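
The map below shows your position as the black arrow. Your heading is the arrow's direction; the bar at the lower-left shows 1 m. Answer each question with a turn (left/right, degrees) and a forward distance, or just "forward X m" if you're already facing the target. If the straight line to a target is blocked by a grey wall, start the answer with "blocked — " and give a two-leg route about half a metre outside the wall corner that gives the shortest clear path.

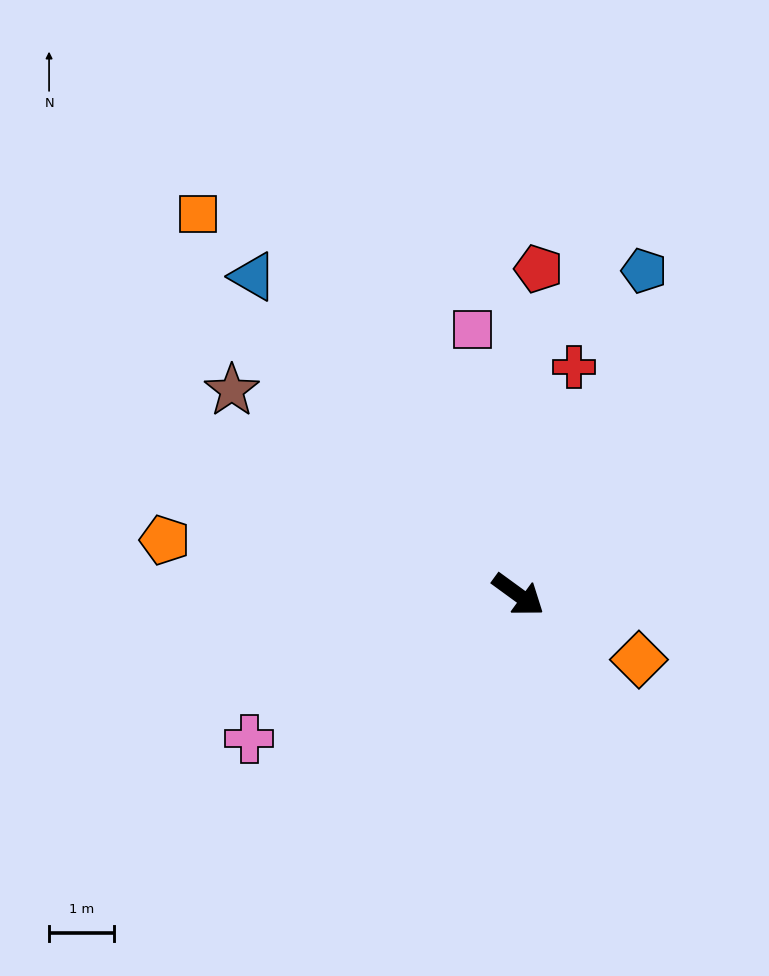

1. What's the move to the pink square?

turn left 136°, forward 4.2 m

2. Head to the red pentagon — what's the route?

turn left 123°, forward 5.1 m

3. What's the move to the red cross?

turn left 112°, forward 3.6 m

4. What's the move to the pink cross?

turn right 116°, forward 4.7 m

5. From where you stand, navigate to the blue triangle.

turn left 166°, forward 6.4 m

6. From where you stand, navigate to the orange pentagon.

turn right 153°, forward 5.5 m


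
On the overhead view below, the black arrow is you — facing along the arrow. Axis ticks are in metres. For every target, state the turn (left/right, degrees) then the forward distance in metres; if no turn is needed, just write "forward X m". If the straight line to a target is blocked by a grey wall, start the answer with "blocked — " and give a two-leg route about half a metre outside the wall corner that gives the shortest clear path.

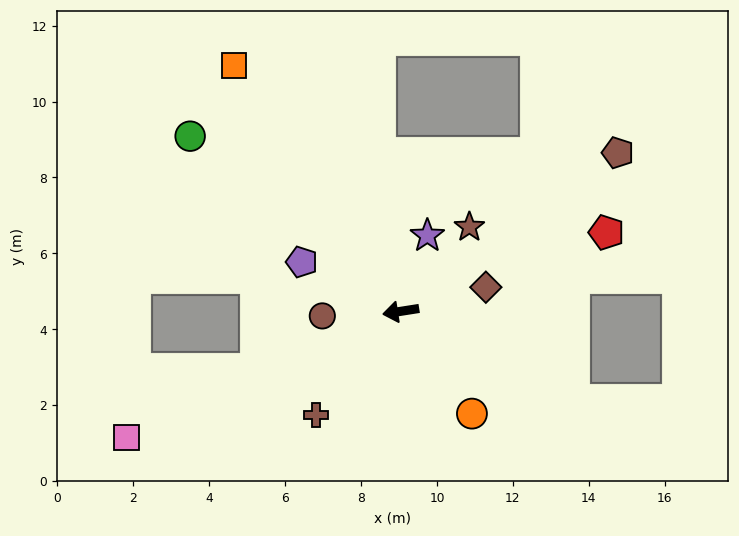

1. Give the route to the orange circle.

turn left 116°, forward 3.3 m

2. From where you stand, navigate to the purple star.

turn right 118°, forward 2.1 m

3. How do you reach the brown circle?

turn right 6°, forward 2.1 m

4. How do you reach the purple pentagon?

turn right 35°, forward 2.9 m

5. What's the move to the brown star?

turn right 138°, forward 2.9 m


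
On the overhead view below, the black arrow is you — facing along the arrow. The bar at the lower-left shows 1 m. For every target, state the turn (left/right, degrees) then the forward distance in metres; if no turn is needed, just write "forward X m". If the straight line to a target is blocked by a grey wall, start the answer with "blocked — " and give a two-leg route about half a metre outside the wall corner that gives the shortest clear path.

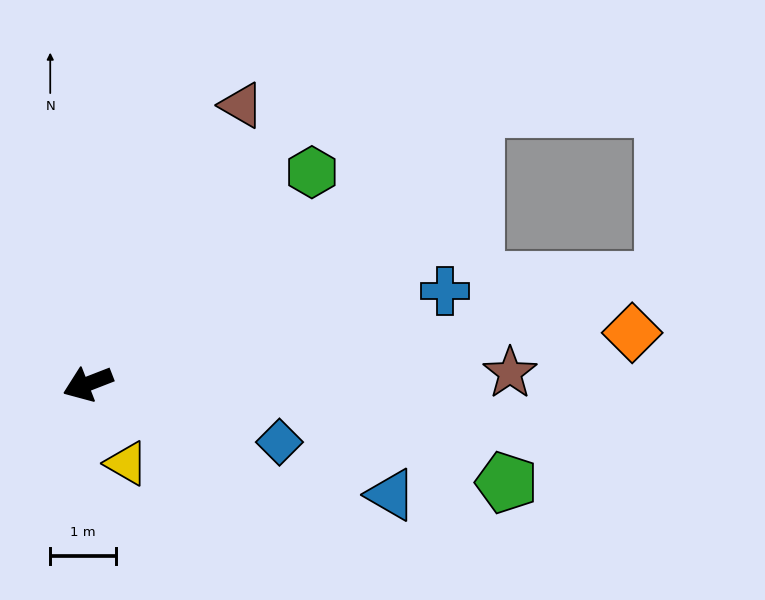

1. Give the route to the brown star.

turn left 160°, forward 6.4 m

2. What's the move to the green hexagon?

turn right 158°, forward 4.7 m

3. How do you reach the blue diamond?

turn left 142°, forward 3.0 m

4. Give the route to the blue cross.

turn left 173°, forward 5.6 m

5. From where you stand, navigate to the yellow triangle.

turn left 95°, forward 1.3 m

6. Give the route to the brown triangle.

turn right 140°, forward 4.8 m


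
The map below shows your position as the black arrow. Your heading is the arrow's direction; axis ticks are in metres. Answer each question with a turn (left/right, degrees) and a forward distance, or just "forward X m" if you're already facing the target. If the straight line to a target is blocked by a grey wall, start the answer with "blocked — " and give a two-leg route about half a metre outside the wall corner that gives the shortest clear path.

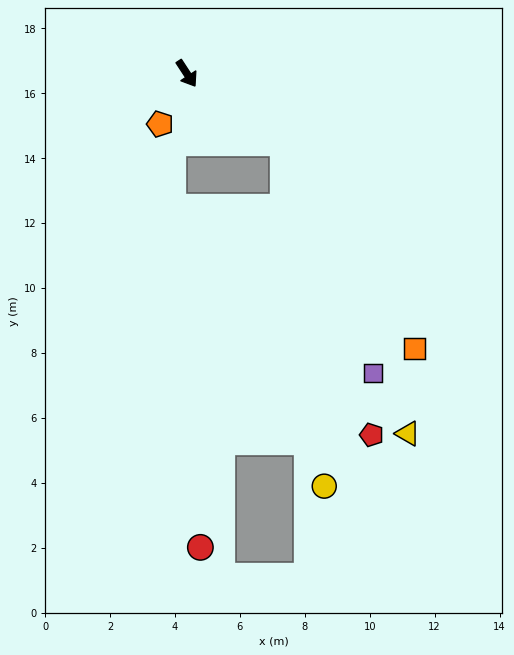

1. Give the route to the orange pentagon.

turn right 61°, forward 1.8 m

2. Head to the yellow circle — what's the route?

blocked — turn left 21°, forward 3.7 m, then turn right 47°, forward 10.7 m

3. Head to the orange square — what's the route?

blocked — turn left 21°, forward 3.7 m, then turn right 22°, forward 7.5 m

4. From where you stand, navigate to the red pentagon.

blocked — turn left 21°, forward 3.7 m, then turn right 37°, forward 9.4 m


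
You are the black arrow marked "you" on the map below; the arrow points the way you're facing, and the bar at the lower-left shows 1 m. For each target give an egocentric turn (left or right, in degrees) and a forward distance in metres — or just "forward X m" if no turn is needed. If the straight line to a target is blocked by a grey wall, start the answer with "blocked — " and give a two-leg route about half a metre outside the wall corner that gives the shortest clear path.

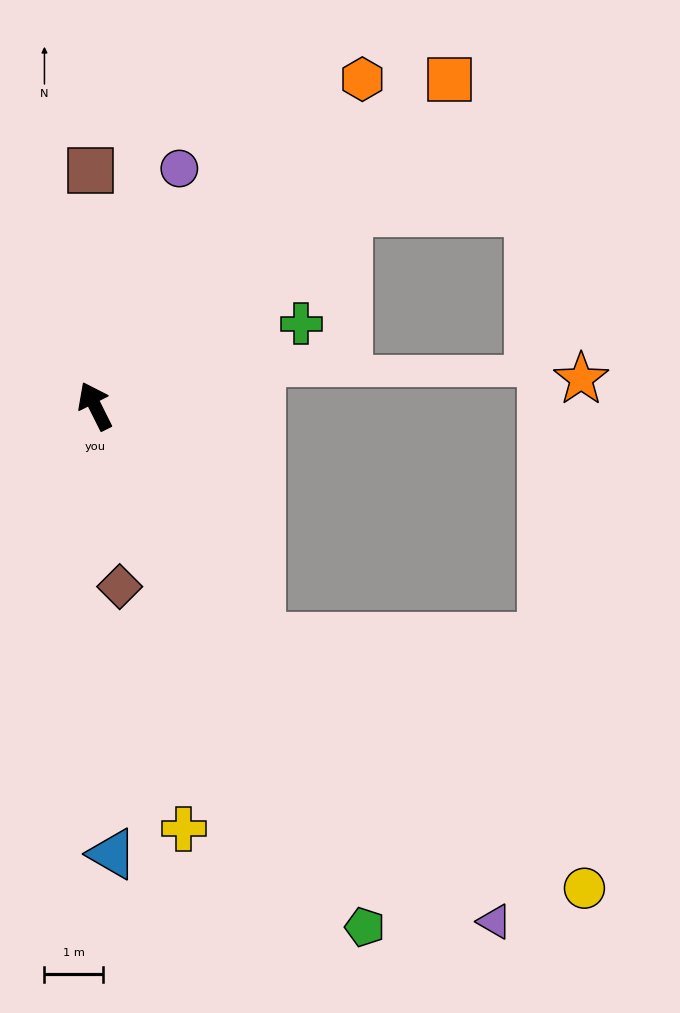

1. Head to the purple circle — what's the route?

turn right 46°, forward 4.3 m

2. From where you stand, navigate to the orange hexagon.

turn right 66°, forward 7.2 m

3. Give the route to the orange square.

turn right 74°, forward 8.2 m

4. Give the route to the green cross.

turn right 95°, forward 3.8 m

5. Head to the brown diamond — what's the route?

turn left 161°, forward 3.1 m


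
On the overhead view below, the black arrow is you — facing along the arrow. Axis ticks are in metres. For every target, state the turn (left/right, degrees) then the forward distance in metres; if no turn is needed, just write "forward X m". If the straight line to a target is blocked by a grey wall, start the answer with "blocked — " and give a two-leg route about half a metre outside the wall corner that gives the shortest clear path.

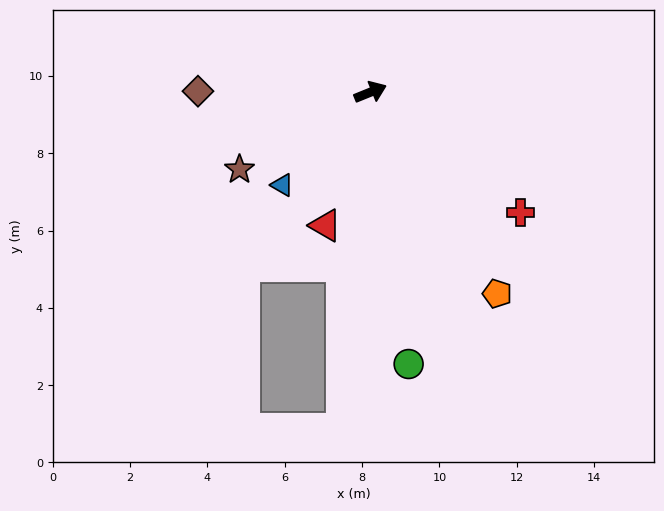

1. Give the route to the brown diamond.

turn left 158°, forward 4.5 m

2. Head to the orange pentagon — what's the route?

turn right 80°, forward 6.2 m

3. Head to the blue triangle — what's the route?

turn right 156°, forward 3.3 m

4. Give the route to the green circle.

turn right 104°, forward 7.1 m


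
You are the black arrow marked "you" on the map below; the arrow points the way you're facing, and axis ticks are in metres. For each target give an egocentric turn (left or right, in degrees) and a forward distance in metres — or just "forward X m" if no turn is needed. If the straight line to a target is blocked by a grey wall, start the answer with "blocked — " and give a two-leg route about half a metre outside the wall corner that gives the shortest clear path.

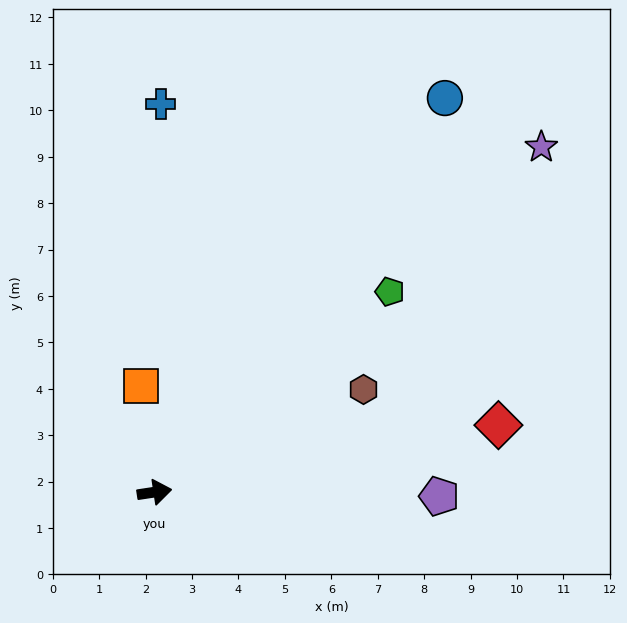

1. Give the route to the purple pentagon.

turn right 9°, forward 6.1 m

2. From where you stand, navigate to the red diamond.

turn left 2°, forward 7.5 m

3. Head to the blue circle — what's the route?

turn left 45°, forward 10.5 m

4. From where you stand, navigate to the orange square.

turn left 89°, forward 2.3 m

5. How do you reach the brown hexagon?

turn left 18°, forward 5.0 m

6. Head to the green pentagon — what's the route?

turn left 32°, forward 6.7 m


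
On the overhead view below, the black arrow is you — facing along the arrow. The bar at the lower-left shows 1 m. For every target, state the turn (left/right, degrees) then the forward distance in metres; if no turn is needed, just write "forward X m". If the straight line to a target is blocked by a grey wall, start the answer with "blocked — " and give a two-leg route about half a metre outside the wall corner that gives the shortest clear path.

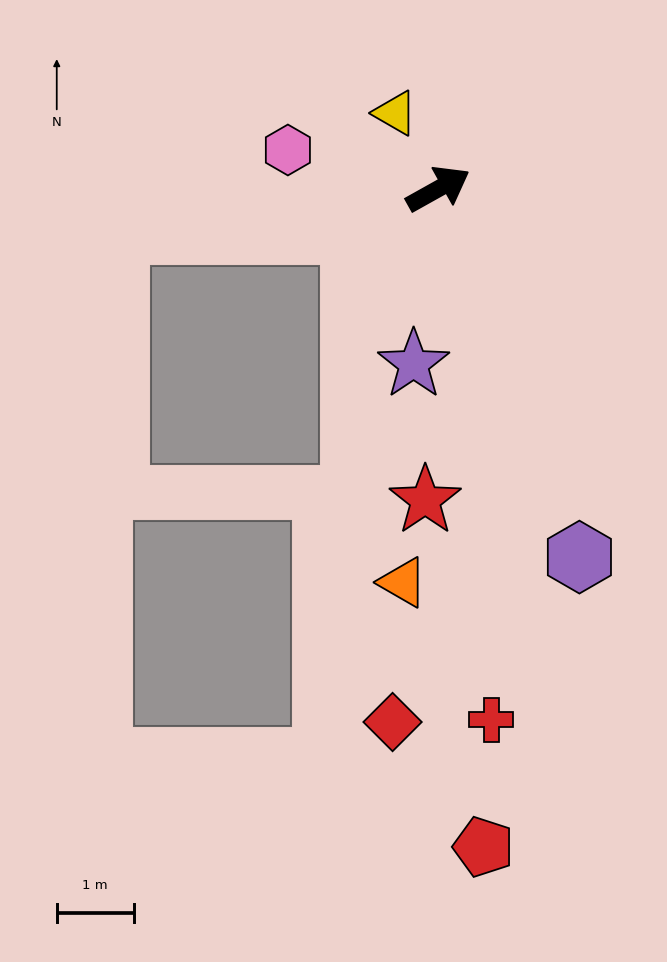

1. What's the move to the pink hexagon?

turn left 136°, forward 2.0 m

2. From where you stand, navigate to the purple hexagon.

turn right 98°, forward 5.1 m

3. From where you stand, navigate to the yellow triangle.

turn left 90°, forward 1.1 m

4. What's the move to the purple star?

turn right 127°, forward 2.3 m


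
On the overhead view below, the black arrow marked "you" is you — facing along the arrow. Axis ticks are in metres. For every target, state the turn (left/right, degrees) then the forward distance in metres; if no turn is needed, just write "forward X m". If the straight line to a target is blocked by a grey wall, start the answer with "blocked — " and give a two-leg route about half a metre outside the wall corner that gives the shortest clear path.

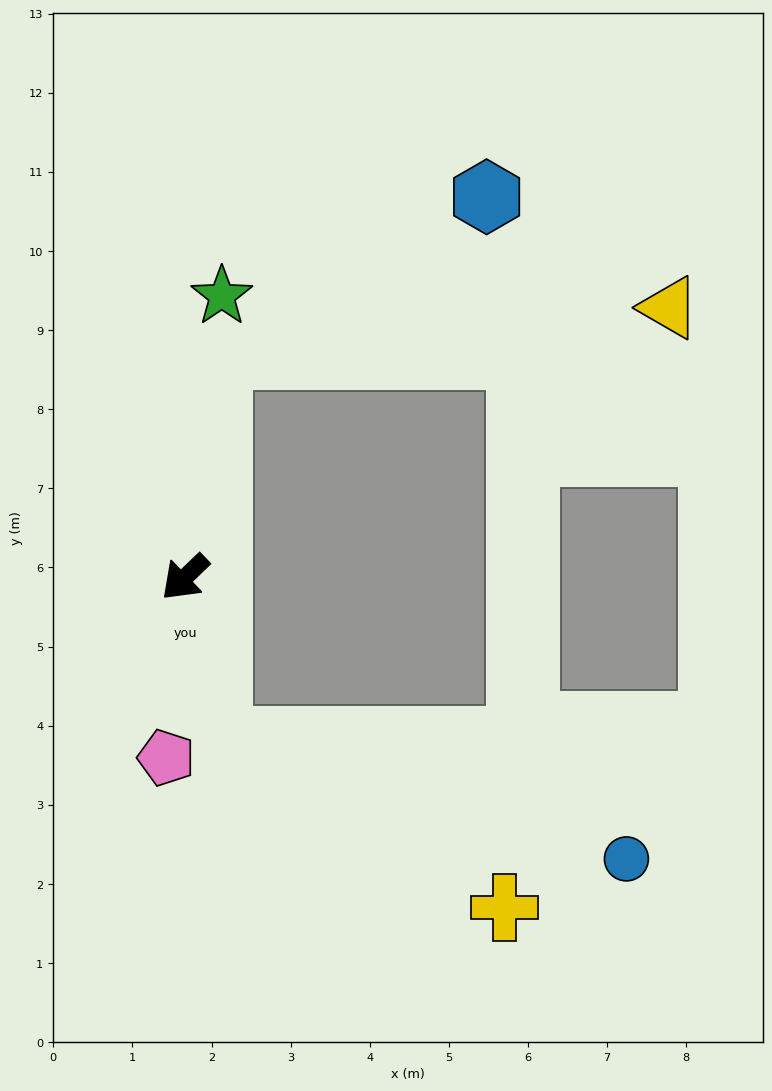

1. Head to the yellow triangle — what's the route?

blocked — turn right 142°, forward 2.8 m, then turn right 76°, forward 5.7 m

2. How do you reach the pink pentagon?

turn left 40°, forward 2.3 m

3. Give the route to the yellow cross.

blocked — turn left 58°, forward 2.1 m, then turn left 48°, forward 4.2 m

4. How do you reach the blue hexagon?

blocked — turn right 142°, forward 2.8 m, then turn right 51°, forward 3.9 m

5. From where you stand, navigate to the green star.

turn right 141°, forward 3.6 m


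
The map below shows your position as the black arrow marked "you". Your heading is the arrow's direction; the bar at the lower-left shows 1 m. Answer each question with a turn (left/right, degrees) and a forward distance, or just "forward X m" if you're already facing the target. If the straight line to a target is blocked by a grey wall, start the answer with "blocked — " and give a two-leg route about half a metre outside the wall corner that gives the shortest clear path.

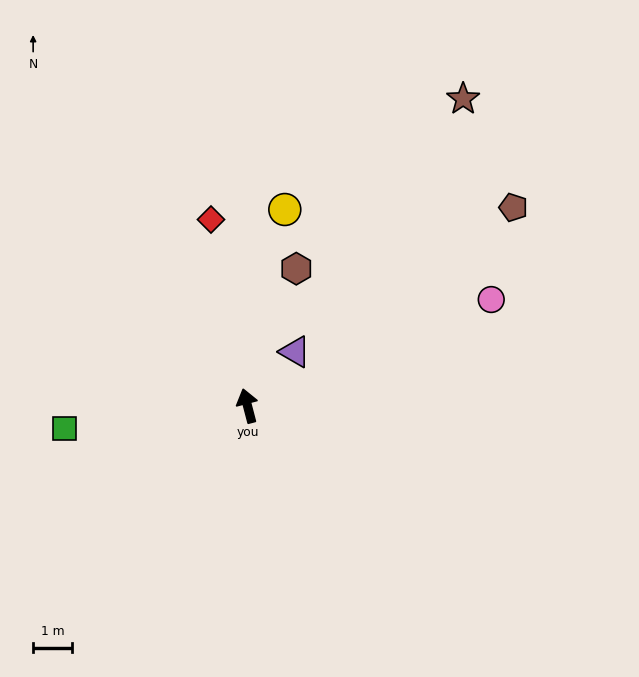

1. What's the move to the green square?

turn left 82°, forward 4.8 m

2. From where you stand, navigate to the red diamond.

turn right 4°, forward 4.9 m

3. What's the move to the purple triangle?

turn right 56°, forward 1.9 m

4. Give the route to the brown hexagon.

turn right 34°, forward 3.7 m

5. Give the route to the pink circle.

turn right 81°, forward 6.8 m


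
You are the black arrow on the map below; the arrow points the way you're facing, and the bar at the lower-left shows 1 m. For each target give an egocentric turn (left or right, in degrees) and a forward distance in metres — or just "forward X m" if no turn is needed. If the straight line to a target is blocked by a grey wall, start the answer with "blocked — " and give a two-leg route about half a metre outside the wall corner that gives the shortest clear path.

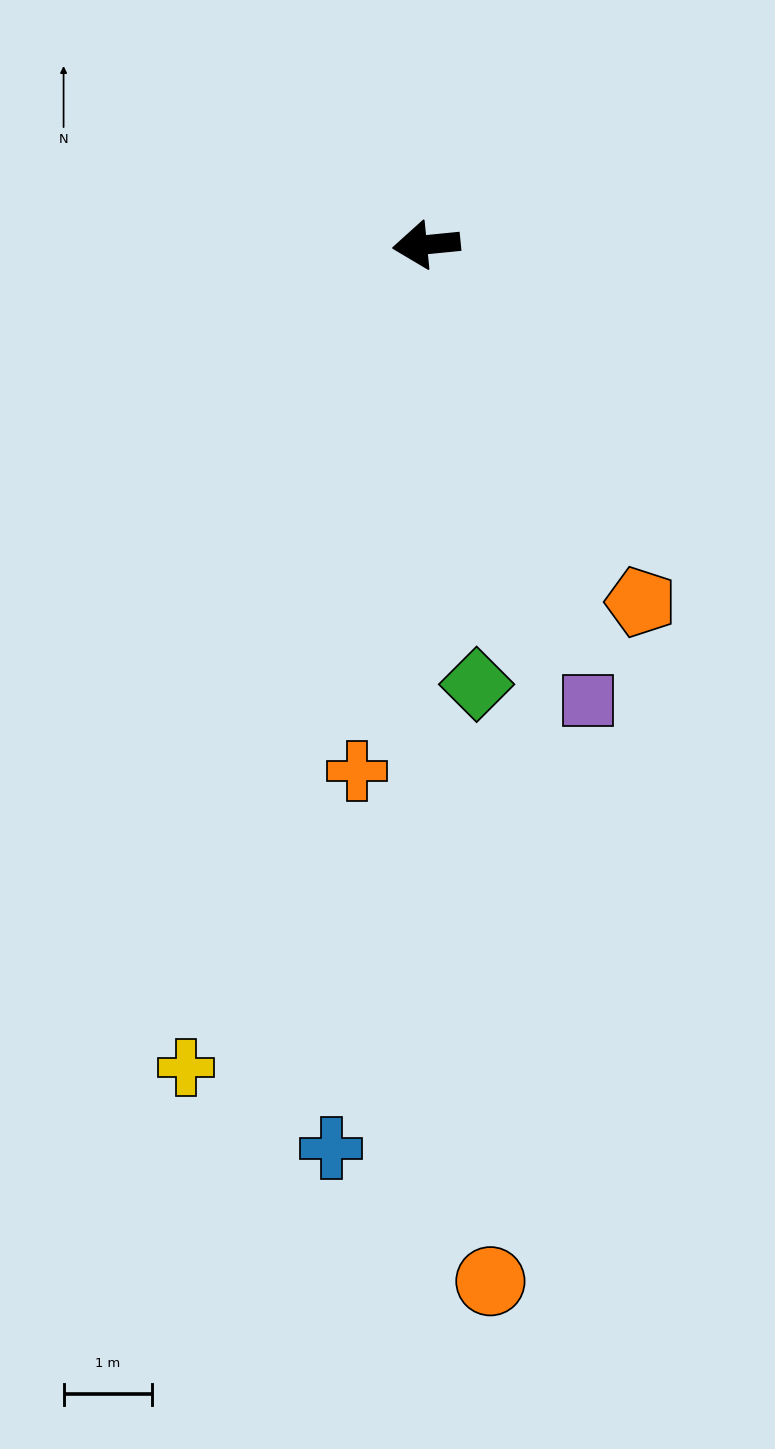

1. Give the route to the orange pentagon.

turn left 115°, forward 4.7 m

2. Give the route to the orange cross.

turn left 77°, forward 6.0 m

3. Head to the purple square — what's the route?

turn left 104°, forward 5.5 m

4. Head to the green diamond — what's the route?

turn left 91°, forward 5.0 m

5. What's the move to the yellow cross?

turn left 68°, forward 9.7 m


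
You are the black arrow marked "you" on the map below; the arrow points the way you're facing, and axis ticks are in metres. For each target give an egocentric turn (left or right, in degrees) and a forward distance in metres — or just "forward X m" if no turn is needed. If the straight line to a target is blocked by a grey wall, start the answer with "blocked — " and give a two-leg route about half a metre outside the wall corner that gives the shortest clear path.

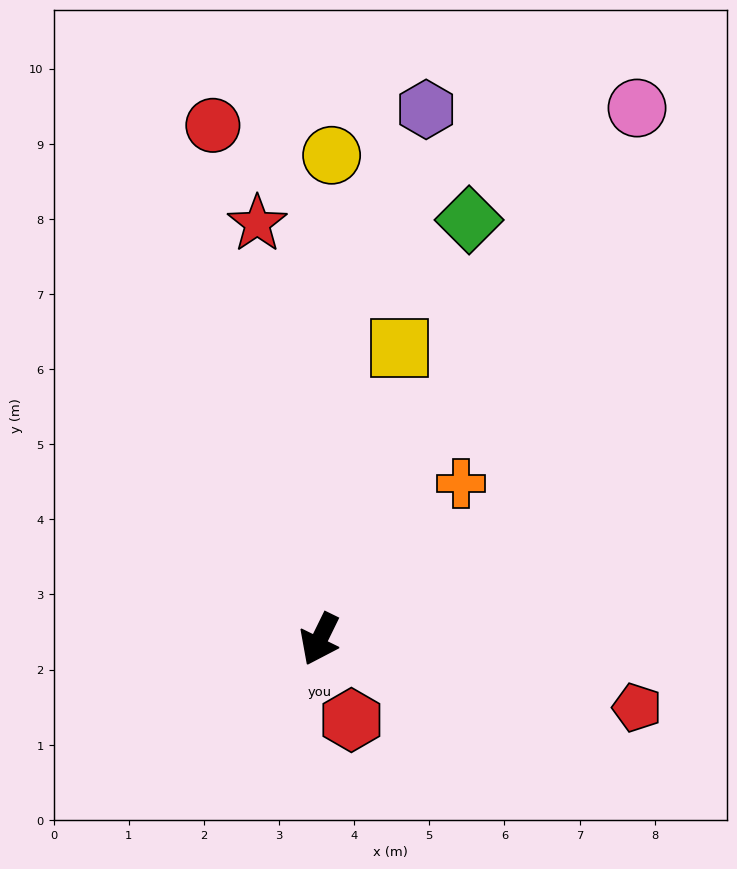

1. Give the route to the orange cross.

turn left 164°, forward 2.8 m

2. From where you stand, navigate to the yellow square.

turn right 169°, forward 4.0 m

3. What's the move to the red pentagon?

turn left 104°, forward 4.3 m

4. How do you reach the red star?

turn right 145°, forward 5.6 m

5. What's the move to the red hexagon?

turn left 48°, forward 1.2 m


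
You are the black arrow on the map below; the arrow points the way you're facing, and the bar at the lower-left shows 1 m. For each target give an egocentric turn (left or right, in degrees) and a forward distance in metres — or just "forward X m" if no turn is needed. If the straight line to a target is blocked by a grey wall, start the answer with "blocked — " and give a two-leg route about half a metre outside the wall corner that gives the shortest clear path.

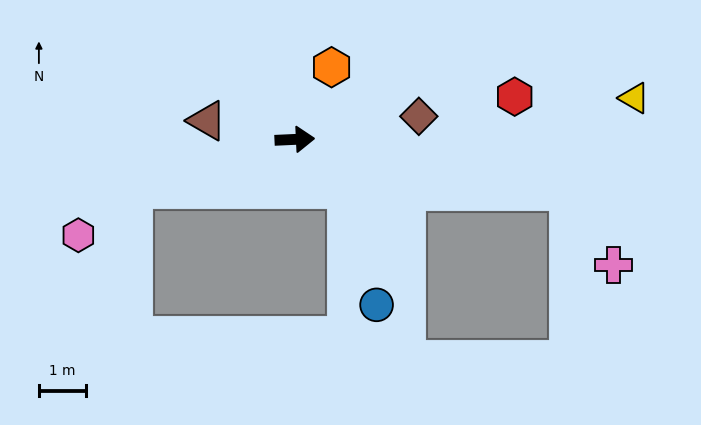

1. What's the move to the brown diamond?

turn left 8°, forward 2.7 m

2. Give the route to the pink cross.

blocked — turn right 13°, forward 6.0 m, then turn right 49°, forward 1.8 m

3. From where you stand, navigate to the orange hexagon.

turn left 60°, forward 1.7 m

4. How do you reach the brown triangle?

turn left 165°, forward 1.9 m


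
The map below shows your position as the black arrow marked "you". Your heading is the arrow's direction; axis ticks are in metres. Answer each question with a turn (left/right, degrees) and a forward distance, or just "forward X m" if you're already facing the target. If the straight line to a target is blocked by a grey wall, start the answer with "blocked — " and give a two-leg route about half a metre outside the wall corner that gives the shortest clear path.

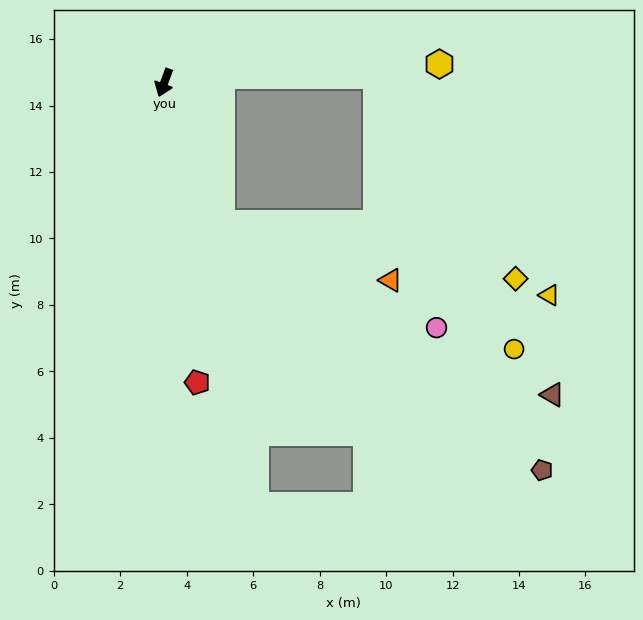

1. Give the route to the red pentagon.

turn left 27°, forward 9.1 m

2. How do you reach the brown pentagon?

blocked — turn left 43°, forward 4.6 m, then turn left 30°, forward 12.2 m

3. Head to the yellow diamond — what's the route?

blocked — turn left 43°, forward 4.6 m, then turn left 57°, forward 9.0 m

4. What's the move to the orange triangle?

blocked — turn left 43°, forward 4.6 m, then turn left 49°, forward 5.4 m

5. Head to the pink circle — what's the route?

blocked — turn left 43°, forward 4.6 m, then turn left 42°, forward 7.2 m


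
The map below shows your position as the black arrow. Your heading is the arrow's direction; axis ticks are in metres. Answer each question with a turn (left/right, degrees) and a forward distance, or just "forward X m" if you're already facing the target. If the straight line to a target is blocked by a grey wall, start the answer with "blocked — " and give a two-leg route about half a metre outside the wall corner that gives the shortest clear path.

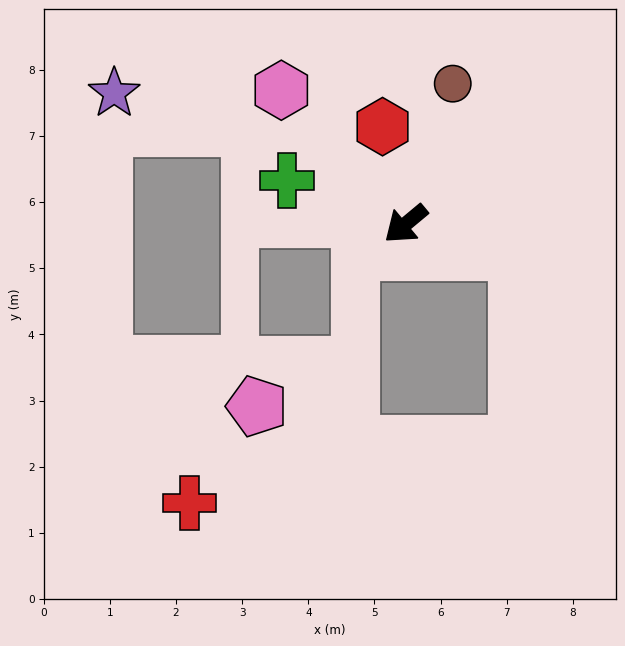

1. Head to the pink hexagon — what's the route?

turn right 87°, forward 2.8 m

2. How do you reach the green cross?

turn right 60°, forward 1.9 m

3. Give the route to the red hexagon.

turn right 116°, forward 1.5 m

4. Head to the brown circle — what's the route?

turn right 148°, forward 2.2 m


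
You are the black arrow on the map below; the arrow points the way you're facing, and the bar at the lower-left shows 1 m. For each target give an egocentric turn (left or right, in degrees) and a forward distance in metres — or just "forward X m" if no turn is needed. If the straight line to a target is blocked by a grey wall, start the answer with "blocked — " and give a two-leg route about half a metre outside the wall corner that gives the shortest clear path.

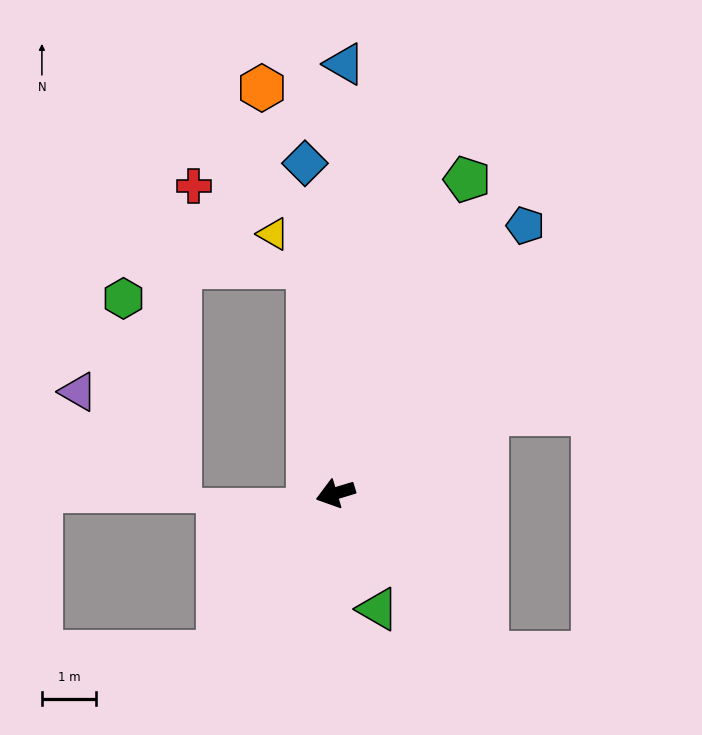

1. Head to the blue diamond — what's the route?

turn right 102°, forward 6.1 m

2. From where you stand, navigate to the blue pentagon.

turn right 142°, forward 6.0 m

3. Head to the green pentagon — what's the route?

turn right 130°, forward 6.3 m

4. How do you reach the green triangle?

turn left 93°, forward 2.3 m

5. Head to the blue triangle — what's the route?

turn right 108°, forward 7.9 m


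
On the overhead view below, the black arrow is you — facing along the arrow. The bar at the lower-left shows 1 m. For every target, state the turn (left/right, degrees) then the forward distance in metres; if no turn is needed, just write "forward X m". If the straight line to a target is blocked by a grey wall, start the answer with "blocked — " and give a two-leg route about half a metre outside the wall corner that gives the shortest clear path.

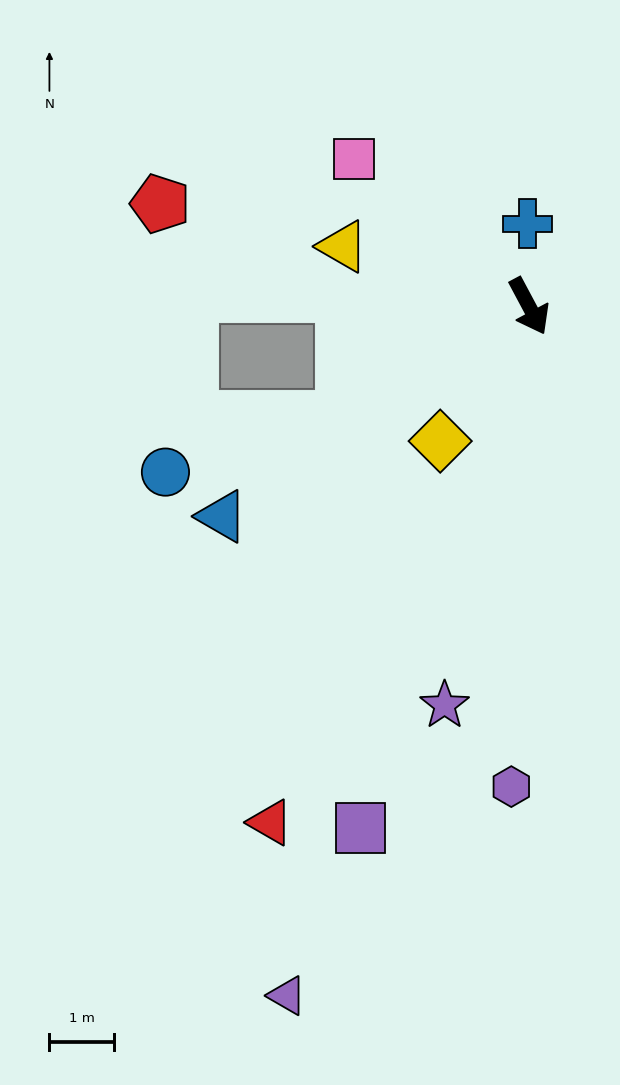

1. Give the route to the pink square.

turn right 158°, forward 3.5 m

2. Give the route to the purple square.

turn right 46°, forward 8.5 m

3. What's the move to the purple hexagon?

turn right 30°, forward 7.4 m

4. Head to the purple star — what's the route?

turn right 40°, forward 6.3 m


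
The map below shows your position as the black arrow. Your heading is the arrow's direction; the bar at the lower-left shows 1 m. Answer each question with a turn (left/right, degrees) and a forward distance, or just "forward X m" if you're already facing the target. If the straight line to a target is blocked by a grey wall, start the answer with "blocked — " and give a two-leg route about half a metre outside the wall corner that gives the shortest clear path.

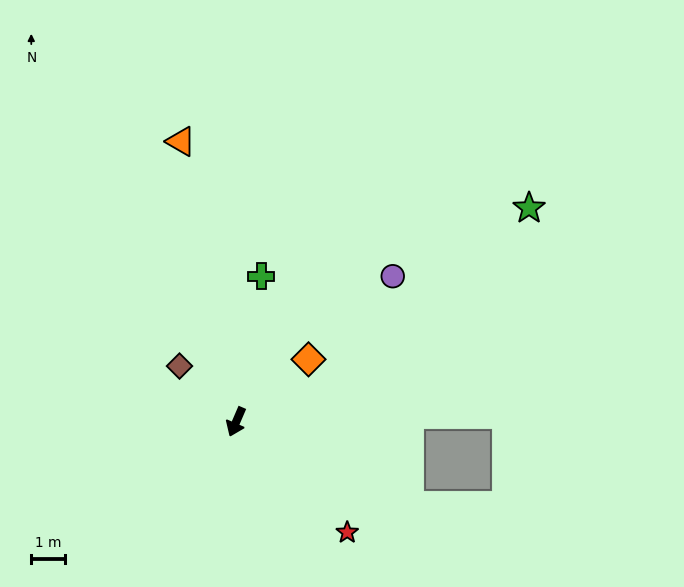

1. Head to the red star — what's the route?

turn left 68°, forward 4.6 m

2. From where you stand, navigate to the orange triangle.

turn right 146°, forward 8.4 m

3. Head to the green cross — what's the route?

turn right 166°, forward 4.4 m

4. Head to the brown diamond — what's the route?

turn right 111°, forward 2.3 m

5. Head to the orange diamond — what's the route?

turn left 154°, forward 2.8 m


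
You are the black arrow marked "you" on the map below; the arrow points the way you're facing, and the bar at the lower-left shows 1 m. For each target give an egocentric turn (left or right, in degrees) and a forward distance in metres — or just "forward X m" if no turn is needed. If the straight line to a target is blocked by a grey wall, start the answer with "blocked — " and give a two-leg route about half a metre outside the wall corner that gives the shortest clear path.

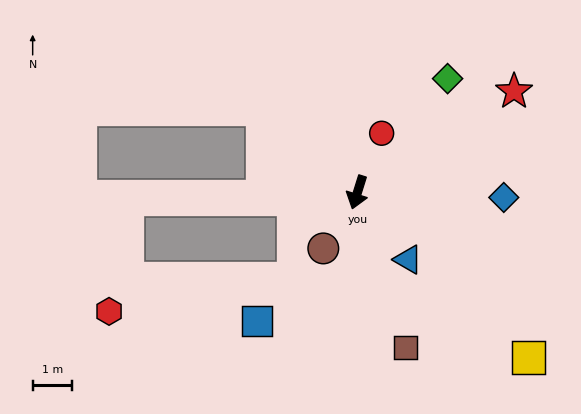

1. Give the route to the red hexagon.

blocked — turn right 71°, forward 5.8 m, then turn left 79°, forward 2.9 m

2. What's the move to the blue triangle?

turn left 54°, forward 2.1 m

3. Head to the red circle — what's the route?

turn left 175°, forward 1.6 m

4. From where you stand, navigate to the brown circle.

turn right 14°, forward 1.7 m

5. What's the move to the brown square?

turn left 35°, forward 4.1 m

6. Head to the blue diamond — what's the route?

turn left 105°, forward 3.7 m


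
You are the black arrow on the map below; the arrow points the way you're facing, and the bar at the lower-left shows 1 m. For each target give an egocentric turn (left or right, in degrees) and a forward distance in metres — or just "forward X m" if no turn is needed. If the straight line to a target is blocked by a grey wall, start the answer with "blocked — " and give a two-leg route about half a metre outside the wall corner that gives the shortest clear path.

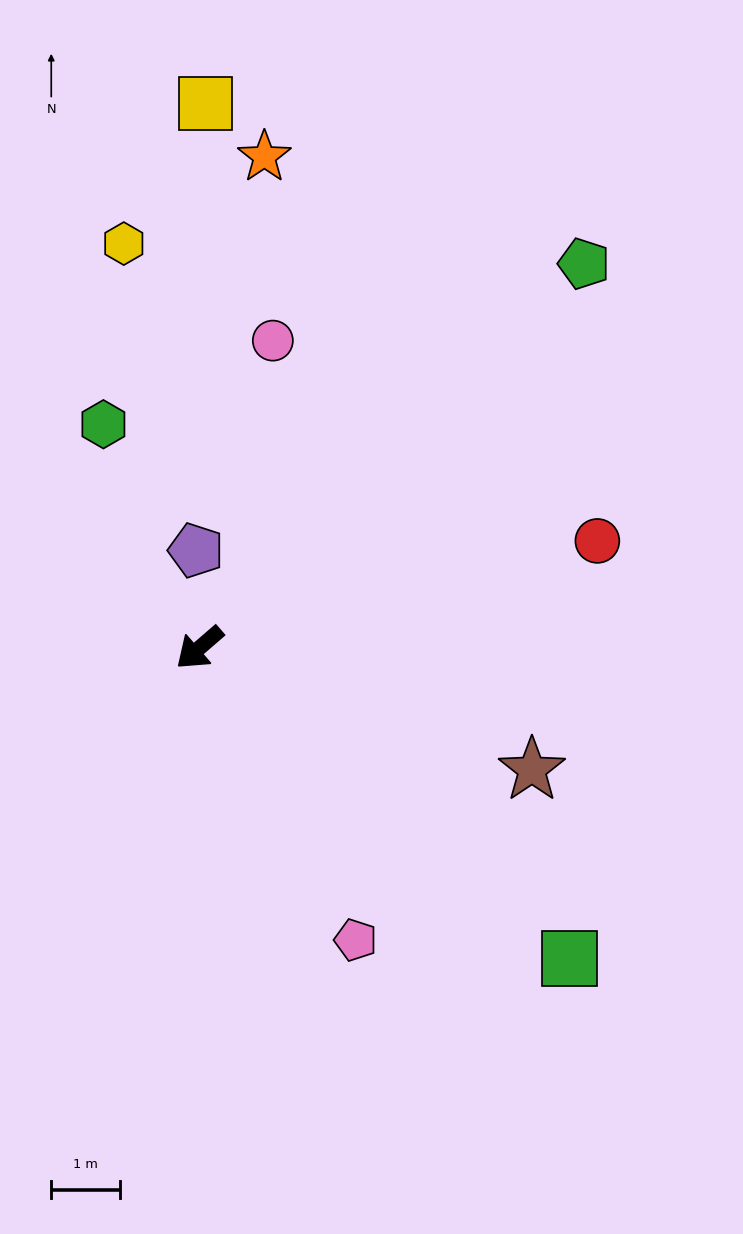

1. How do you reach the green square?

turn left 99°, forward 7.1 m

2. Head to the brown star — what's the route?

turn left 119°, forward 5.2 m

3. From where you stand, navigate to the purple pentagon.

turn right 129°, forward 1.4 m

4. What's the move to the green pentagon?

turn right 176°, forward 8.0 m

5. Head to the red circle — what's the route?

turn left 154°, forward 6.0 m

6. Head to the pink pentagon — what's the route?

turn left 77°, forward 4.8 m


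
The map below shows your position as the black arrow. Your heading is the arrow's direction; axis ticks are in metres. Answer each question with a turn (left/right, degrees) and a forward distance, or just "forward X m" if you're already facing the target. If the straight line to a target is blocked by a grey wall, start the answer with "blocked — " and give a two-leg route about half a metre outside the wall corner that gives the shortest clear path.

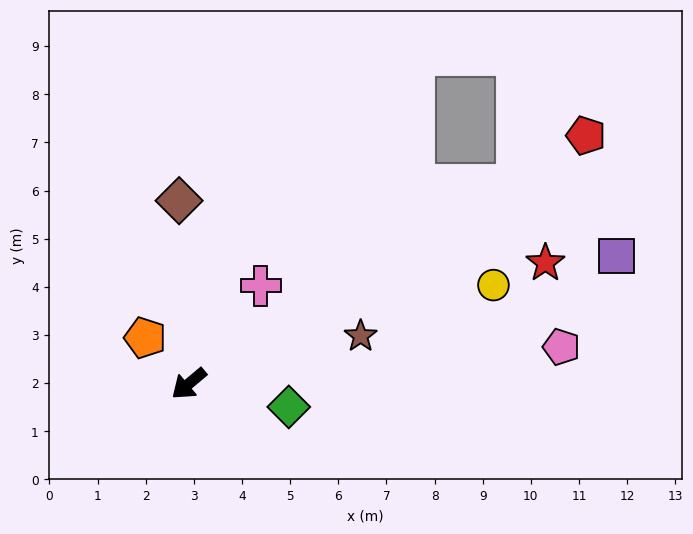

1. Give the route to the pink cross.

turn right 166°, forward 2.5 m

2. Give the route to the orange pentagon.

turn right 87°, forward 1.3 m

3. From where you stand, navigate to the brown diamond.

turn right 127°, forward 3.8 m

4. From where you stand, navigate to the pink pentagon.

turn left 146°, forward 7.8 m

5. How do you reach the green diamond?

turn left 127°, forward 2.1 m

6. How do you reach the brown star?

turn left 155°, forward 3.7 m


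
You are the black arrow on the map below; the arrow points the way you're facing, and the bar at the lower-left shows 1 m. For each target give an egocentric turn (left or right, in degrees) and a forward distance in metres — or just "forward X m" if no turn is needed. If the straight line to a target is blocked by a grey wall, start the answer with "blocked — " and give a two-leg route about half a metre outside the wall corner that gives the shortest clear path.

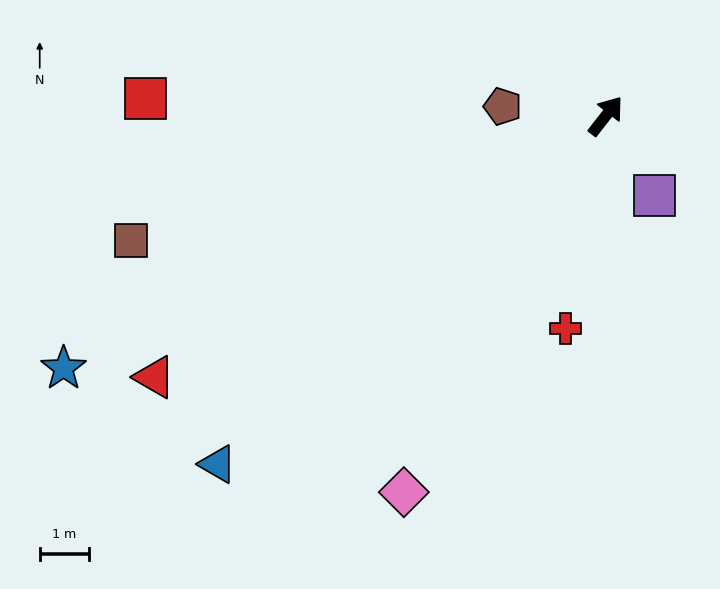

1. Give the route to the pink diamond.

turn right 170°, forward 8.7 m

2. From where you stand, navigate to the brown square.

turn left 143°, forward 9.9 m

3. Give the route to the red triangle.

turn left 158°, forward 10.6 m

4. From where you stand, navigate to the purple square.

turn right 110°, forward 1.9 m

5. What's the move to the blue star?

turn left 153°, forward 12.1 m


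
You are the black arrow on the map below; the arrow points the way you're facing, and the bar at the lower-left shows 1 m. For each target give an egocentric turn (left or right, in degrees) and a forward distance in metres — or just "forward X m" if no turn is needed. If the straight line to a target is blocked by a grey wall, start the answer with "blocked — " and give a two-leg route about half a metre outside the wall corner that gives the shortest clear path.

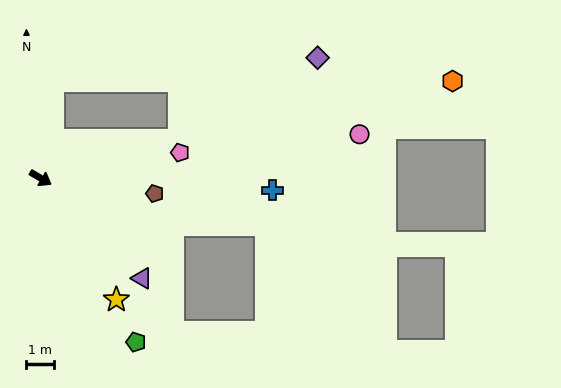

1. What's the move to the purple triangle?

turn right 14°, forward 5.2 m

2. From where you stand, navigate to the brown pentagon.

turn left 23°, forward 4.2 m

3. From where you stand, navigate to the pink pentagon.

turn left 41°, forward 5.2 m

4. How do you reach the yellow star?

turn right 27°, forward 5.2 m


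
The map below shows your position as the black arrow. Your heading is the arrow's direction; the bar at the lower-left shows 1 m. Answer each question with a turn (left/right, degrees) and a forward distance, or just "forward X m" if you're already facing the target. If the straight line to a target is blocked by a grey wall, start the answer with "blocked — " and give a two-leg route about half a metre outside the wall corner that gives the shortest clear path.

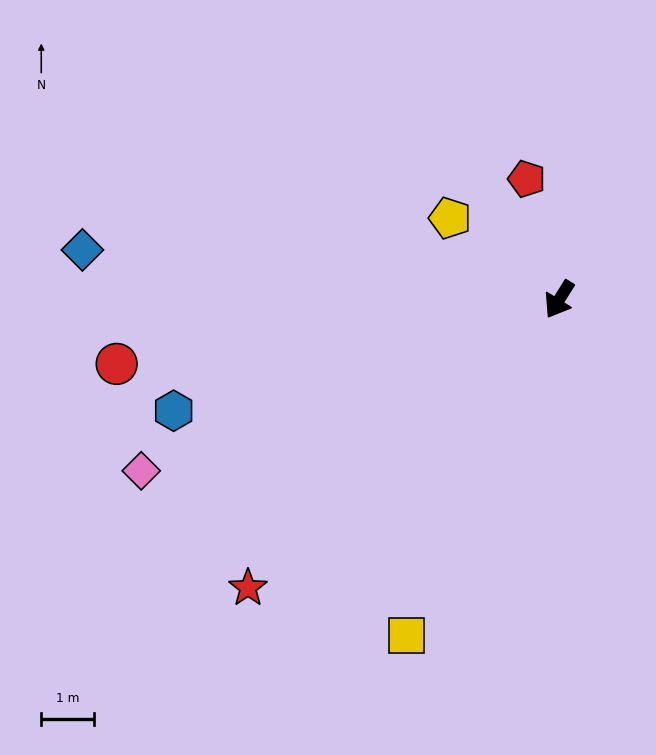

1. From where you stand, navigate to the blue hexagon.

turn right 42°, forward 7.6 m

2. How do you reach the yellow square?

turn left 7°, forward 7.0 m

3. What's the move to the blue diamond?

turn right 64°, forward 9.1 m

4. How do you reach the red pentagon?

turn right 133°, forward 2.4 m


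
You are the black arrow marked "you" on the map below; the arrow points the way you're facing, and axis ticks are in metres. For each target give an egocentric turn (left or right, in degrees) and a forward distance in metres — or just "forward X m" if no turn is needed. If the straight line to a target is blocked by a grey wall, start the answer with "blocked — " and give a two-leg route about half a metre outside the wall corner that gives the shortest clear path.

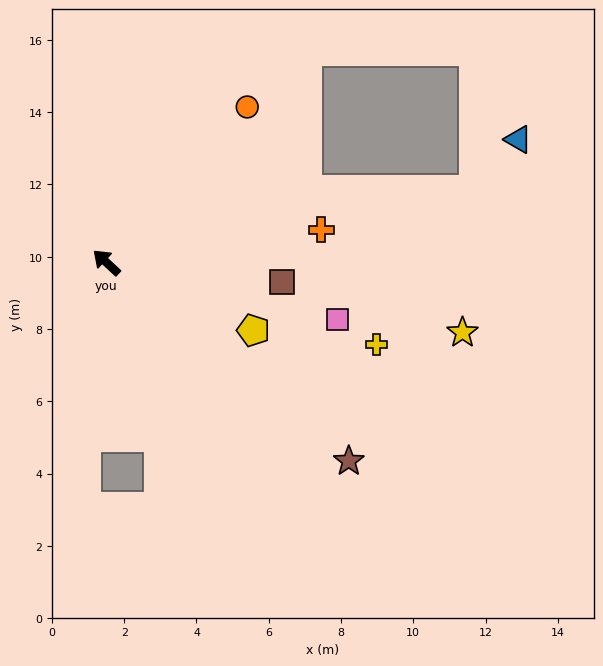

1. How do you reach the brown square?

turn right 144°, forward 4.9 m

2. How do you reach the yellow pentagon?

turn right 162°, forward 4.5 m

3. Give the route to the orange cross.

turn right 129°, forward 6.0 m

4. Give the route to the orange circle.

turn right 89°, forward 5.8 m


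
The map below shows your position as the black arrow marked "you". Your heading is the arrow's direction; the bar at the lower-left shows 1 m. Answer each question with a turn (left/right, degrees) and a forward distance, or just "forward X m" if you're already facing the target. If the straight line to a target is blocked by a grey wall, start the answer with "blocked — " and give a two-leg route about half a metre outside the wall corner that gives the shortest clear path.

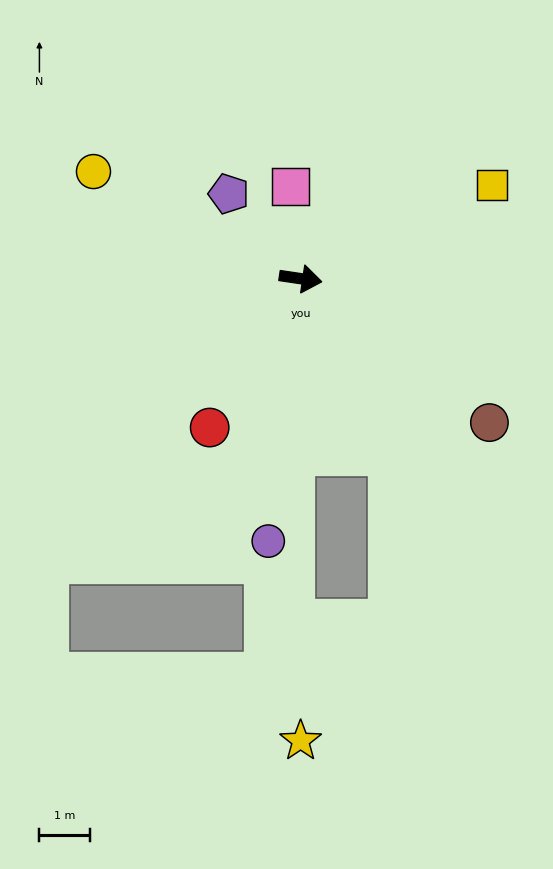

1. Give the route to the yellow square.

turn left 34°, forward 4.2 m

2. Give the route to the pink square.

turn left 105°, forward 1.8 m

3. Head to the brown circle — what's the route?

turn right 29°, forward 4.7 m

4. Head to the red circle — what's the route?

turn right 113°, forward 3.4 m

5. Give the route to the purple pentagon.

turn left 139°, forward 2.2 m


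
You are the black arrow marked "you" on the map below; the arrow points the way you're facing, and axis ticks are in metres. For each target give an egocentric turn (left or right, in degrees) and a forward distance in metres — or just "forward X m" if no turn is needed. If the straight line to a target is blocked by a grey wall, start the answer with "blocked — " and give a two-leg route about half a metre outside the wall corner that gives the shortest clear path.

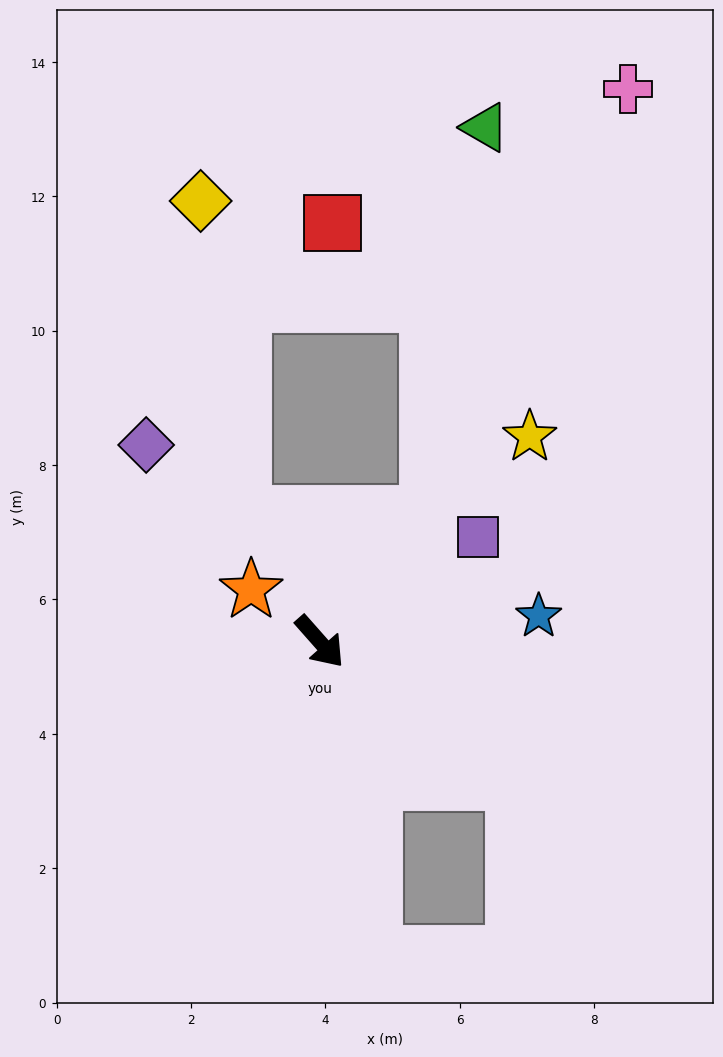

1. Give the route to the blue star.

turn left 55°, forward 3.3 m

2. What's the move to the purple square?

turn left 82°, forward 2.8 m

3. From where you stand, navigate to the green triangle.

blocked — turn left 98°, forward 2.5 m, then turn left 32°, forward 5.8 m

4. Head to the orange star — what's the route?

turn right 169°, forward 1.3 m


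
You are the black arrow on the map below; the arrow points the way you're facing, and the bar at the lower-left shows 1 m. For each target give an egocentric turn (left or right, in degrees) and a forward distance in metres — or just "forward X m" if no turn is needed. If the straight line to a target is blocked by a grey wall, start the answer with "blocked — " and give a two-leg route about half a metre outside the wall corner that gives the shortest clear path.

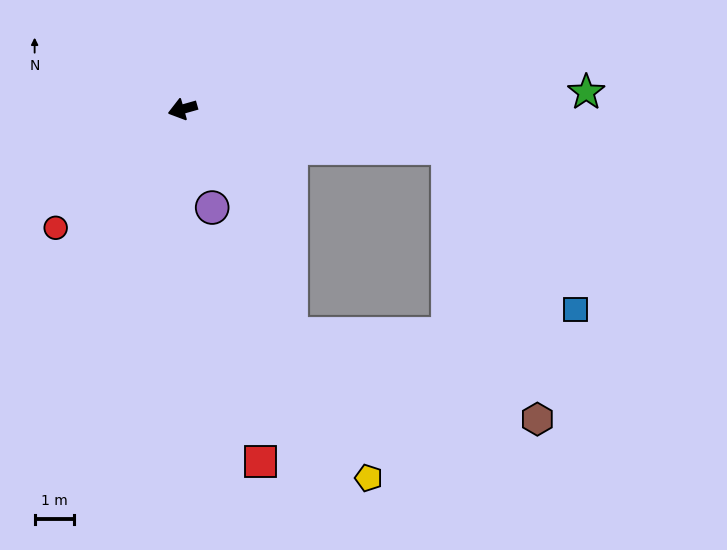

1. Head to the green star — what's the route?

turn left 167°, forward 10.3 m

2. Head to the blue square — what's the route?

blocked — turn left 156°, forward 6.8 m, then turn right 43°, forward 5.2 m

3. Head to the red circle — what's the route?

turn left 27°, forward 4.4 m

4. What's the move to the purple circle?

turn left 91°, forward 2.6 m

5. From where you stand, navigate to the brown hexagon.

blocked — turn left 156°, forward 6.8 m, then turn right 63°, forward 7.3 m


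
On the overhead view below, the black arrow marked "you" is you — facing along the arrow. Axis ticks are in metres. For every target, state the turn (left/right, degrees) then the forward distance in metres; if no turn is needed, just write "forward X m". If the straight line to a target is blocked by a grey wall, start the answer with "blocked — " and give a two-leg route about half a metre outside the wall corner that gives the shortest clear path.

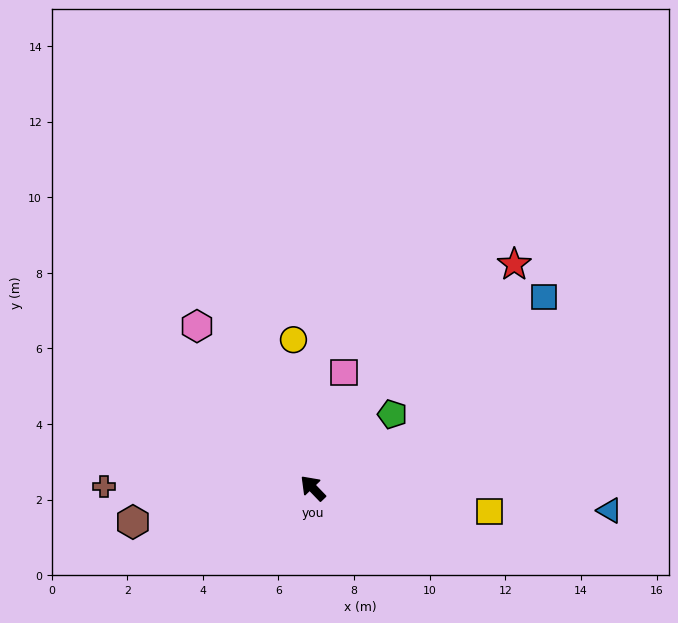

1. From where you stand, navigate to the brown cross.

turn left 46°, forward 5.5 m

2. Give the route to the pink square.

turn right 59°, forward 3.2 m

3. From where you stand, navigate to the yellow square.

turn right 141°, forward 4.7 m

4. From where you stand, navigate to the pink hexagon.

turn right 8°, forward 5.3 m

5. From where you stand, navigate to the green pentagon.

turn right 91°, forward 2.9 m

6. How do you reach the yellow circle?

turn right 37°, forward 4.0 m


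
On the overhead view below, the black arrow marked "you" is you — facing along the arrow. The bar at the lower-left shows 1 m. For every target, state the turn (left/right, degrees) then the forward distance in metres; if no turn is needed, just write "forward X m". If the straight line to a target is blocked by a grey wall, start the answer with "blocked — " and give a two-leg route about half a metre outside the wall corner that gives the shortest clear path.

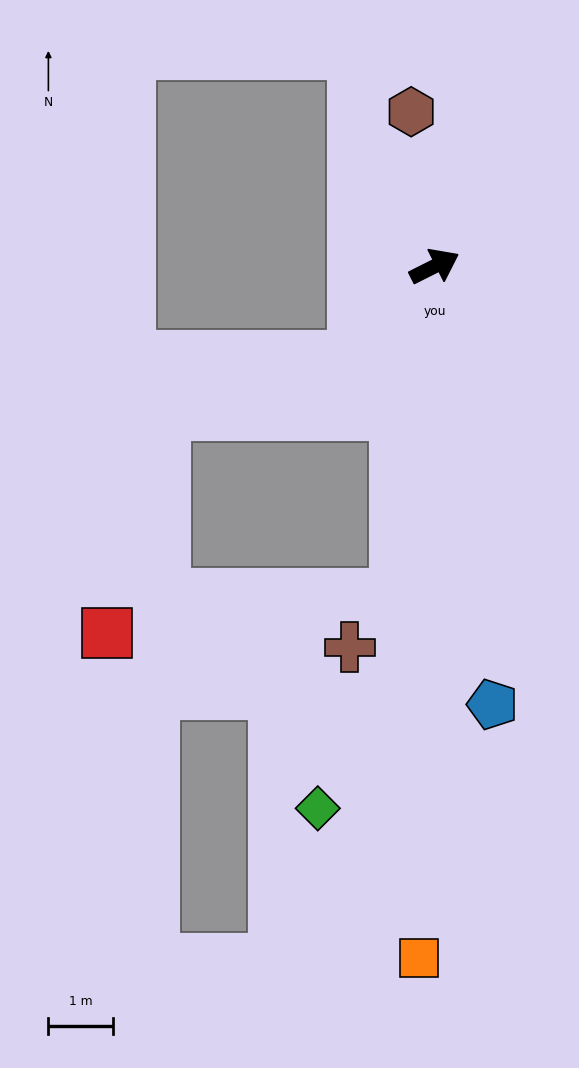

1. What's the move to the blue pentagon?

turn right 109°, forward 6.9 m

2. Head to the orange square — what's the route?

turn right 118°, forward 10.8 m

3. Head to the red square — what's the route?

blocked — turn right 123°, forward 5.2 m, then turn right 76°, forward 4.5 m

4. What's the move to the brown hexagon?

turn left 72°, forward 2.4 m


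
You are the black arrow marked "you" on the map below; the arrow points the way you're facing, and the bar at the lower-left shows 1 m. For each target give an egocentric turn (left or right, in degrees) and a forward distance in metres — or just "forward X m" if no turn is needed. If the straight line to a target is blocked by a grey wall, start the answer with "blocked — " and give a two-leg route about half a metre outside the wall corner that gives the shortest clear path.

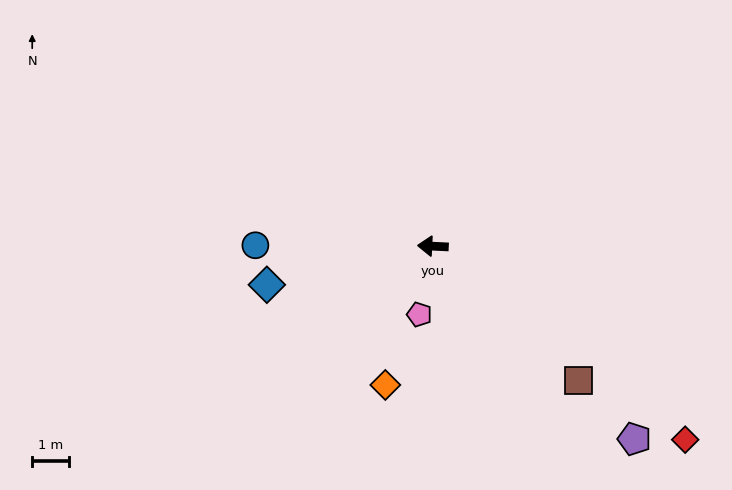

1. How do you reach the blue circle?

turn left 2°, forward 4.9 m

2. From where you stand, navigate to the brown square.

turn left 140°, forward 5.4 m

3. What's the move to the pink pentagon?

turn left 82°, forward 1.9 m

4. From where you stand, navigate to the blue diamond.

turn left 16°, forward 4.7 m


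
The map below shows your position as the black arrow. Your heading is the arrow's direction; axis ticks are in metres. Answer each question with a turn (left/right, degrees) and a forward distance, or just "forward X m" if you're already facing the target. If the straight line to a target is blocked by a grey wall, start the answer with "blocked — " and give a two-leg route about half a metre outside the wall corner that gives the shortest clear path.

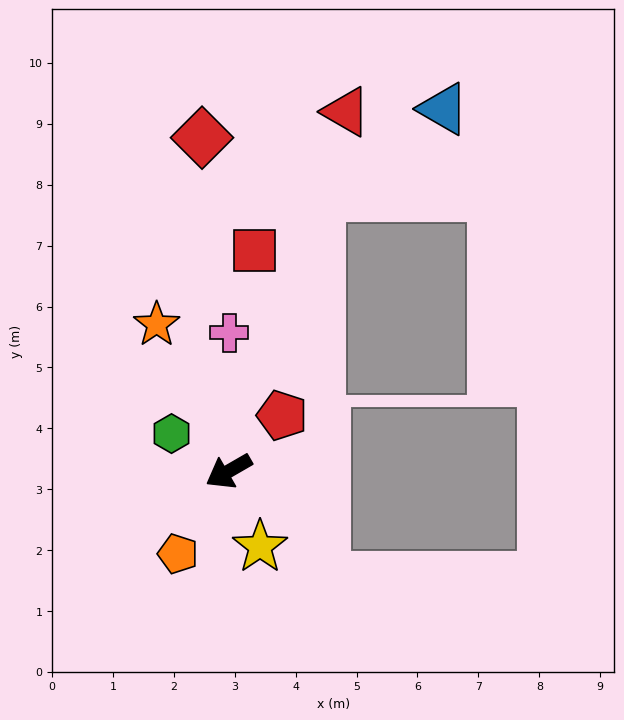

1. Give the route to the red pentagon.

turn right 164°, forward 1.3 m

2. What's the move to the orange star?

turn right 94°, forward 2.7 m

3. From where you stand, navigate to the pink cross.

turn right 120°, forward 2.3 m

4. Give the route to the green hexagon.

turn right 63°, forward 1.1 m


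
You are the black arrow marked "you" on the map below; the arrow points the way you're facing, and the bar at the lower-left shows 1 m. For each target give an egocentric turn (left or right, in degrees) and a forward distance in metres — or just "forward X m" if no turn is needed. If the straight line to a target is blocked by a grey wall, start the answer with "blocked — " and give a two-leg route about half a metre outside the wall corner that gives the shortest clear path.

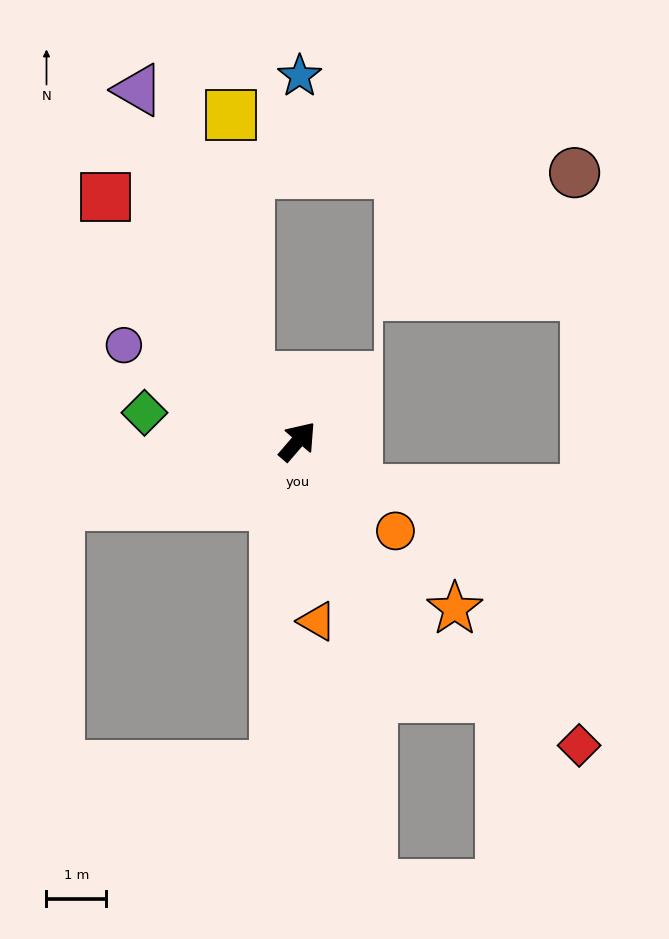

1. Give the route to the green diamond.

turn left 120°, forward 2.6 m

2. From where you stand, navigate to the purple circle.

turn left 102°, forward 3.3 m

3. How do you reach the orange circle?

turn right 92°, forward 2.2 m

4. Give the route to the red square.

turn left 79°, forward 5.2 m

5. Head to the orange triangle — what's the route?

turn right 133°, forward 3.0 m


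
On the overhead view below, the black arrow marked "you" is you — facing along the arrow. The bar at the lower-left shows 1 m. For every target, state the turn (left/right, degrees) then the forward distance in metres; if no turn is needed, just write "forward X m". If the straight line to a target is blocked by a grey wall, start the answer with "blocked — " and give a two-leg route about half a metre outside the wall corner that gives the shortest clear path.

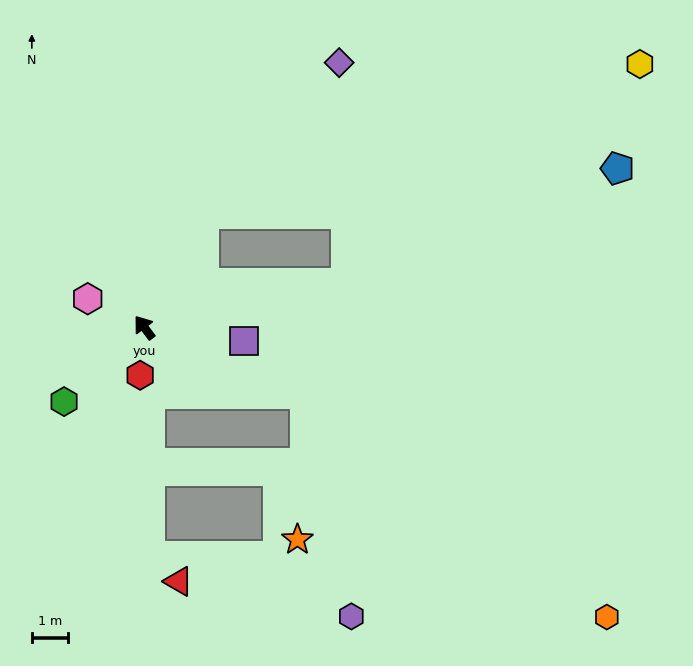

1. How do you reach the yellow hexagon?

blocked — turn right 115°, forward 5.7 m, then turn left 25°, forward 10.1 m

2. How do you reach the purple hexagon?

blocked — turn right 149°, forward 4.8 m, then turn right 56°, forward 6.3 m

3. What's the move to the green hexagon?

turn left 96°, forward 3.0 m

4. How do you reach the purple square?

turn right 135°, forward 2.8 m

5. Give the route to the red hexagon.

turn left 138°, forward 1.3 m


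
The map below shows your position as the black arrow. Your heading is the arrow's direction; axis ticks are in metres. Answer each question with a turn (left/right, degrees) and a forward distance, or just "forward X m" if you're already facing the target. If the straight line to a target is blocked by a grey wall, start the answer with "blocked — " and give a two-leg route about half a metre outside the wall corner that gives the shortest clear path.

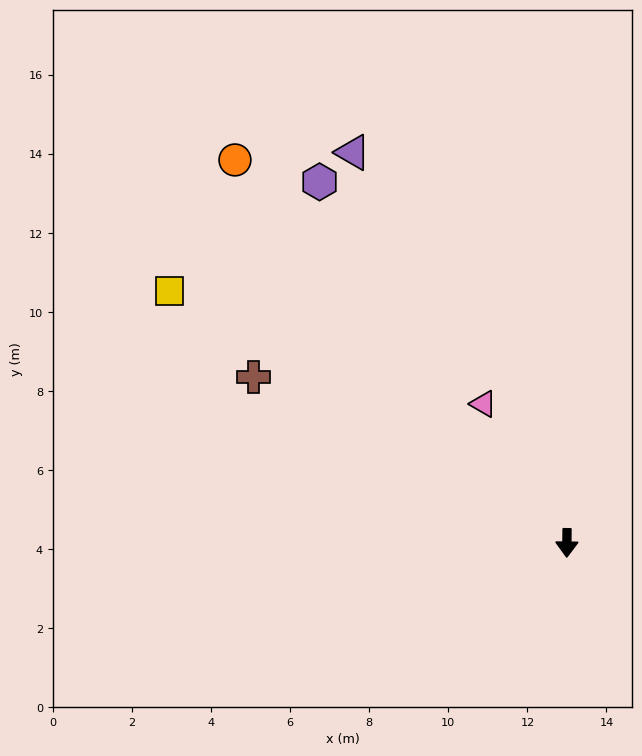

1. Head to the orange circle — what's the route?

turn right 139°, forward 12.8 m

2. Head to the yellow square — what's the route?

turn right 122°, forward 11.9 m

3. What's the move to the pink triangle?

turn right 148°, forward 4.1 m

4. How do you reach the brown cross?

turn right 117°, forward 9.0 m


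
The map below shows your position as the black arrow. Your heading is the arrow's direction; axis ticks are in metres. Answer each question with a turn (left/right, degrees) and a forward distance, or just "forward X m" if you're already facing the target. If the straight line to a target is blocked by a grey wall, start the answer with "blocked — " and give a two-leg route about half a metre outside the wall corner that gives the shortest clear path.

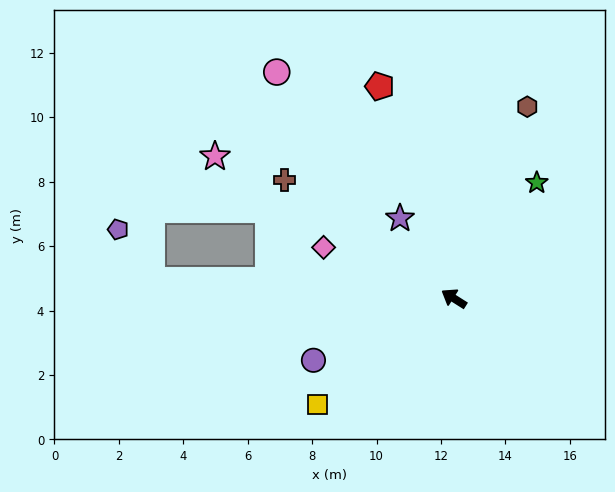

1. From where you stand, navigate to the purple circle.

turn left 56°, forward 4.8 m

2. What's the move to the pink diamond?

turn left 11°, forward 4.3 m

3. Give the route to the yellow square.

turn left 70°, forward 5.4 m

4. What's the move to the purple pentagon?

blocked — turn left 29°, forward 9.4 m, then turn right 53°, forward 1.9 m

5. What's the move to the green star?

turn right 93°, forward 4.4 m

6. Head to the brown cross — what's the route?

turn right 3°, forward 6.4 m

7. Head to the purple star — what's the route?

turn right 24°, forward 3.0 m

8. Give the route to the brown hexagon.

turn right 79°, forward 6.4 m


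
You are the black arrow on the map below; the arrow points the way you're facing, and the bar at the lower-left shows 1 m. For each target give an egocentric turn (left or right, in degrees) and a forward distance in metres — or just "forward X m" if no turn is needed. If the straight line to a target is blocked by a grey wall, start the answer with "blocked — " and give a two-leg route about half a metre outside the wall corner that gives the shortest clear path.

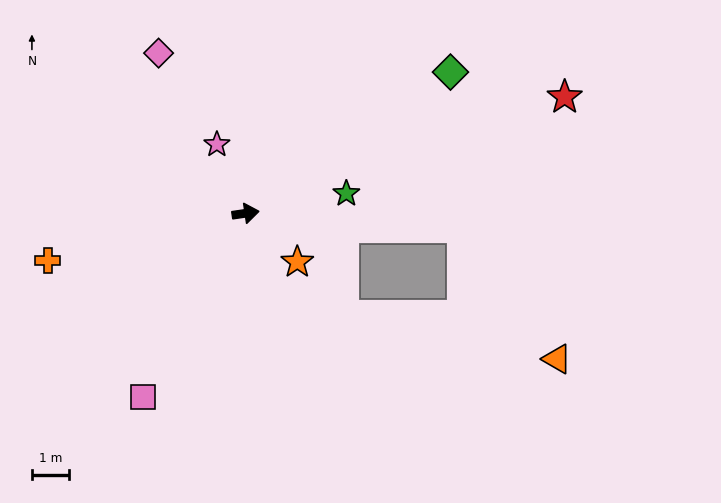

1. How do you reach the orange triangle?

blocked — turn right 12°, forward 5.9 m, then turn right 51°, forward 4.4 m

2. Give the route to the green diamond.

turn left 26°, forward 6.7 m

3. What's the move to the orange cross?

turn right 175°, forward 5.5 m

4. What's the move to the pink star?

turn left 104°, forward 2.0 m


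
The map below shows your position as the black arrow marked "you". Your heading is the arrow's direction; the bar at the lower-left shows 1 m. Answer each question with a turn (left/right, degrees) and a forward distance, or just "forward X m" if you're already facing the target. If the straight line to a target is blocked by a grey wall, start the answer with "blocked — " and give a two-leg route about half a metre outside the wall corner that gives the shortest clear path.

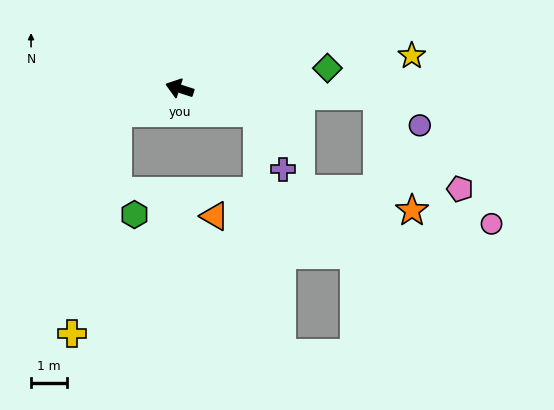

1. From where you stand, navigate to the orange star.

blocked — turn right 164°, forward 5.6 m, then turn right 72°, forward 3.4 m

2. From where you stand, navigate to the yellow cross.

blocked — turn left 39°, forward 1.9 m, then turn left 57°, forward 6.4 m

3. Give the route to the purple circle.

blocked — turn right 164°, forward 5.6 m, then turn right 35°, forward 1.5 m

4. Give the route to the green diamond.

turn right 154°, forward 4.2 m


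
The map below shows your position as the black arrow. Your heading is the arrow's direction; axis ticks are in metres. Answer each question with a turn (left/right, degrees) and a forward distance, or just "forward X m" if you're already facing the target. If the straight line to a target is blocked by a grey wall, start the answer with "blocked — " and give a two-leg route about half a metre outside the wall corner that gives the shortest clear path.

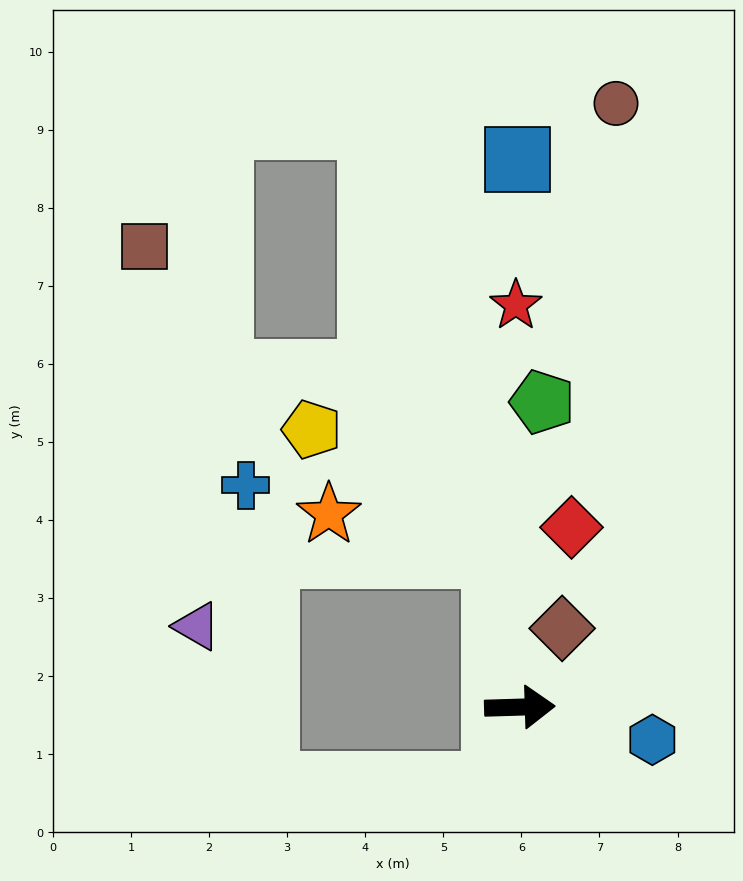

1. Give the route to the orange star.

blocked — turn left 97°, forward 2.0 m, then turn left 68°, forward 2.2 m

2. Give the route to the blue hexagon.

turn right 16°, forward 1.7 m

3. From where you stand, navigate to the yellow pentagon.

blocked — turn left 97°, forward 2.0 m, then turn left 47°, forward 2.9 m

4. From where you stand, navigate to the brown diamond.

turn left 60°, forward 1.1 m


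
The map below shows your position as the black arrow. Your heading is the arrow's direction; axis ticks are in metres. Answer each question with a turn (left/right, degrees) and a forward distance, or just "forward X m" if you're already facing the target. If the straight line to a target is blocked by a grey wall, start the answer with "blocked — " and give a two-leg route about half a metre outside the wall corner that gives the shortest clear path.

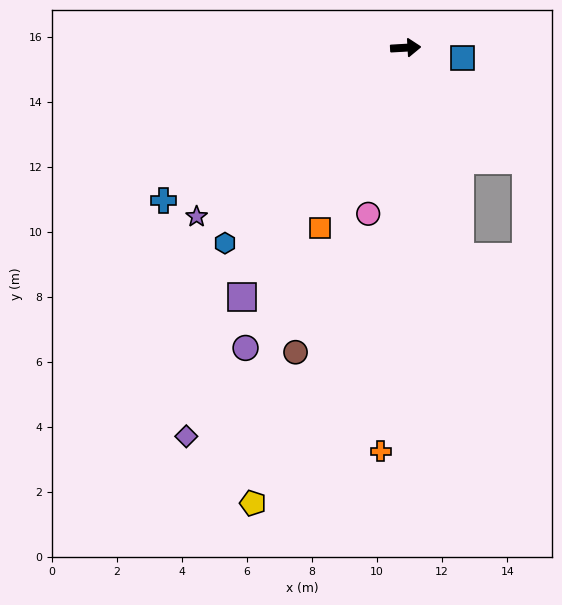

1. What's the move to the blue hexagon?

turn right 136°, forward 8.2 m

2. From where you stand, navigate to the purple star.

turn right 144°, forward 8.3 m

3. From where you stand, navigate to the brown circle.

turn right 113°, forward 10.0 m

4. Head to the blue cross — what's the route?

turn right 151°, forward 8.8 m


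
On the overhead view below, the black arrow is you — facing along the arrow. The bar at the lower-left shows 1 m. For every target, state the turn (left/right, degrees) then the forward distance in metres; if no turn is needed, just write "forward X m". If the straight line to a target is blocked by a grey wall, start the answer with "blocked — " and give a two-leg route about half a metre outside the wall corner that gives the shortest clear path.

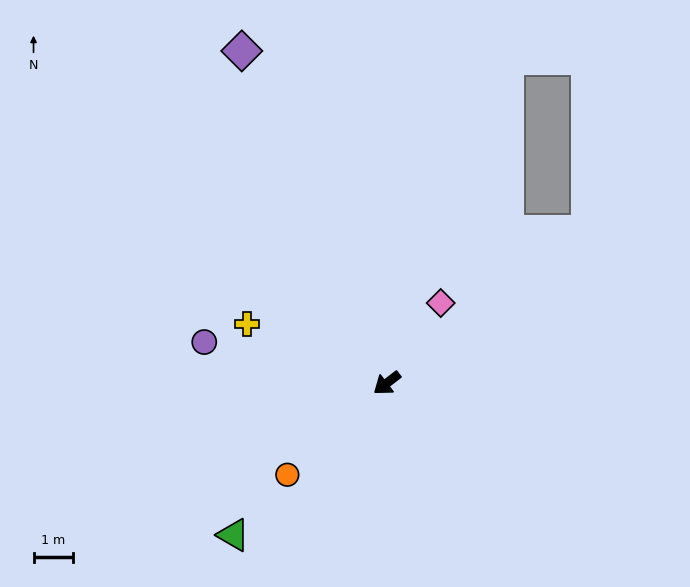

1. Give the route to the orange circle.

turn left 5°, forward 3.5 m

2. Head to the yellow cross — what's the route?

turn right 60°, forward 3.9 m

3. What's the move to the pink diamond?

turn right 161°, forward 2.5 m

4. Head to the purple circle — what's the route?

turn right 50°, forward 4.8 m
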